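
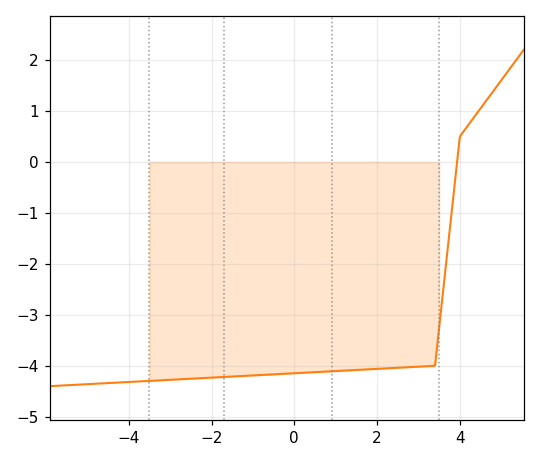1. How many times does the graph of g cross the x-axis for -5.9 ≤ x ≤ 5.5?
1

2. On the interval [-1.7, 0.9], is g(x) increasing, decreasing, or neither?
increasing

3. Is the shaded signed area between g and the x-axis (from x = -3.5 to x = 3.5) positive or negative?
negative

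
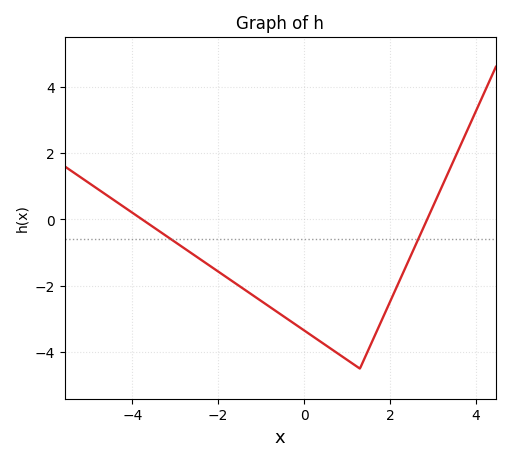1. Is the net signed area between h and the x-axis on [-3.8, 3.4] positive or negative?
negative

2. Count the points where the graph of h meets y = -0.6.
2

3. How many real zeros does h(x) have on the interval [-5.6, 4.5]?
2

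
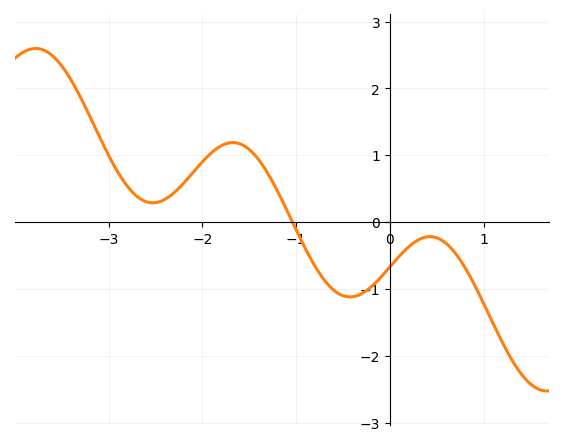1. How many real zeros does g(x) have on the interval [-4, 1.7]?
1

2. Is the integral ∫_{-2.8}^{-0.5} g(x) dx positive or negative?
positive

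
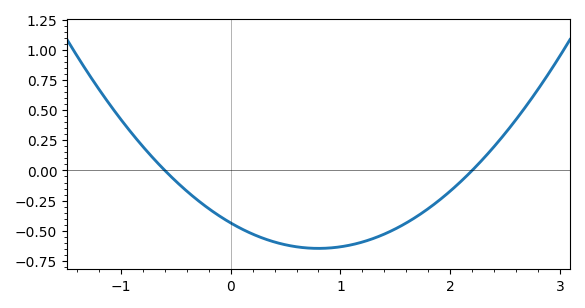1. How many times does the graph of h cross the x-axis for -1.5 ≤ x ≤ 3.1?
2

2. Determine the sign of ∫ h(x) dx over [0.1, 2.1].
negative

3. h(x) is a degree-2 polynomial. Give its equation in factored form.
y = 0.33(x + 0.6)(x - 2.2)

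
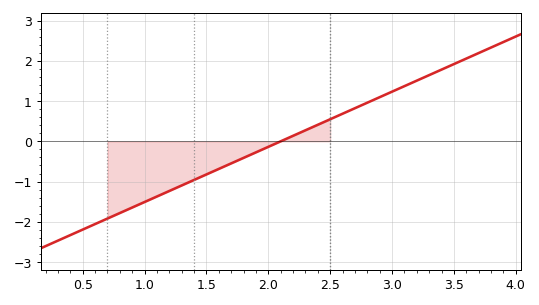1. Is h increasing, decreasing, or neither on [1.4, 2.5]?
increasing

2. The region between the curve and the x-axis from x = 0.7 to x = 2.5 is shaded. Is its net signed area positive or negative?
negative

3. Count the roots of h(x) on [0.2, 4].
1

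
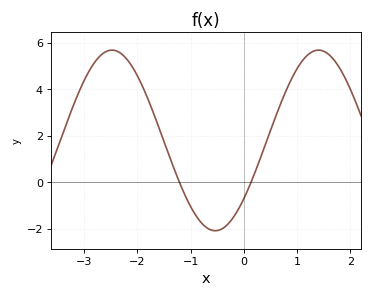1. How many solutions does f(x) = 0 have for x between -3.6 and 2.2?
2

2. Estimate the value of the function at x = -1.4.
1.13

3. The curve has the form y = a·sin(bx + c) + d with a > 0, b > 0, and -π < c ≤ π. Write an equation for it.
y = 3.88sin(1.62x - 0.7) + 1.8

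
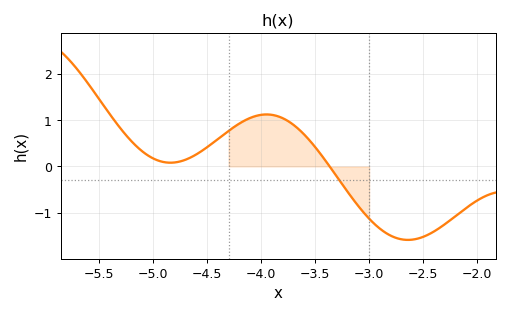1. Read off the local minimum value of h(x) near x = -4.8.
0.081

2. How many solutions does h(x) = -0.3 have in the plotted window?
1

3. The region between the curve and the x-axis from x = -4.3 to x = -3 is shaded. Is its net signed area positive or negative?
positive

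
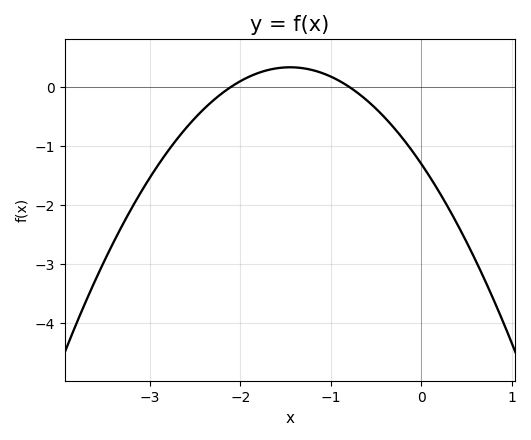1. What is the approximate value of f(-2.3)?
-0.2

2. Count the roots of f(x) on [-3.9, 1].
2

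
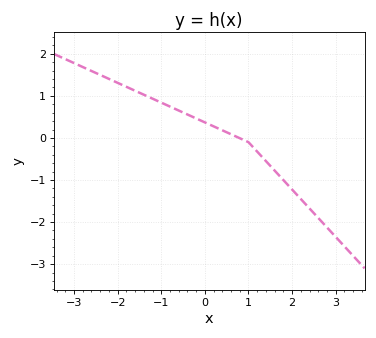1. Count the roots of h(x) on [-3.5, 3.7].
1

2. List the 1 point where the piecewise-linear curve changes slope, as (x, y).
(1, -0.1)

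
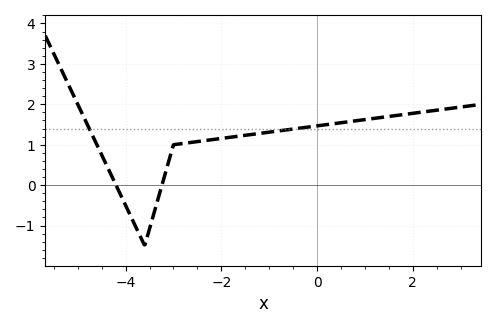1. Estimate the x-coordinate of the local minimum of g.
-3.6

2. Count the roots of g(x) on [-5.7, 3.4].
2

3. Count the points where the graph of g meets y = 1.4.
2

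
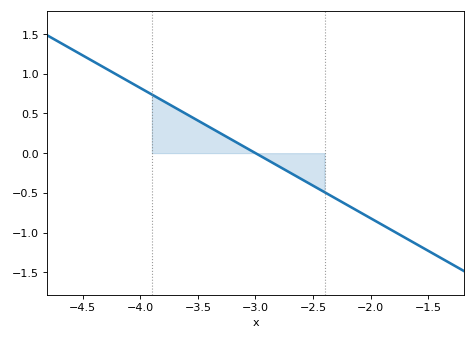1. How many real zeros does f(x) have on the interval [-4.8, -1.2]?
1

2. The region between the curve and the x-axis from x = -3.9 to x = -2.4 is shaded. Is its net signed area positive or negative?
positive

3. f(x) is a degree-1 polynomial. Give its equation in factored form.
y = -0.82(x + 3)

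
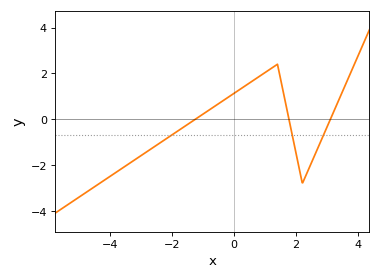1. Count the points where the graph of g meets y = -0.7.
3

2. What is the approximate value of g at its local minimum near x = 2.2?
-2.8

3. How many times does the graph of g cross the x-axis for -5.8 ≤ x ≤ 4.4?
3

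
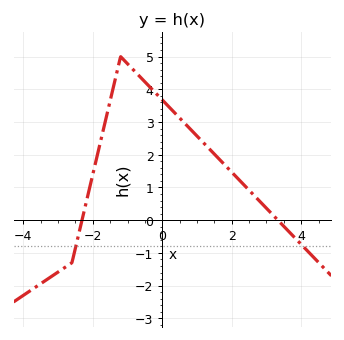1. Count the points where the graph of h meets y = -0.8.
2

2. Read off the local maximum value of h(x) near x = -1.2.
5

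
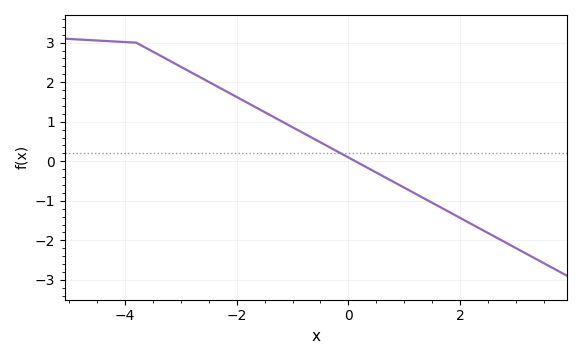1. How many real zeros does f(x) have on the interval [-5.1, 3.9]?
1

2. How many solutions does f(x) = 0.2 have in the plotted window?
1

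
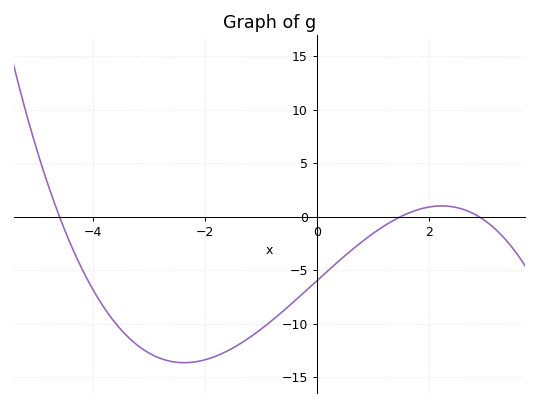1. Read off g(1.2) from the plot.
-0.887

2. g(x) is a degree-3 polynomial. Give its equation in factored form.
y = -0.3(x + 4.6)(x - 1.5)(x - 2.9)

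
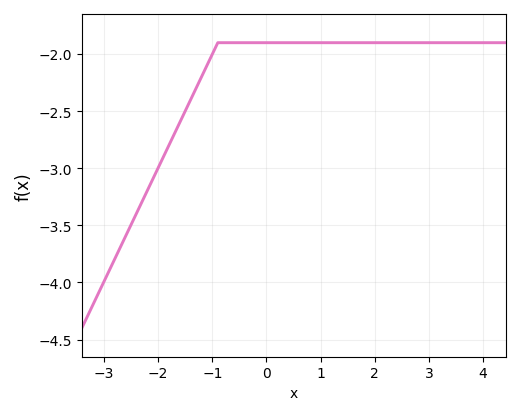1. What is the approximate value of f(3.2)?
-1.9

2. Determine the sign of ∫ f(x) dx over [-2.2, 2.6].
negative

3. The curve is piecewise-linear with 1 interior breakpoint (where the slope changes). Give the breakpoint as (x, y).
(-0.9, -1.9)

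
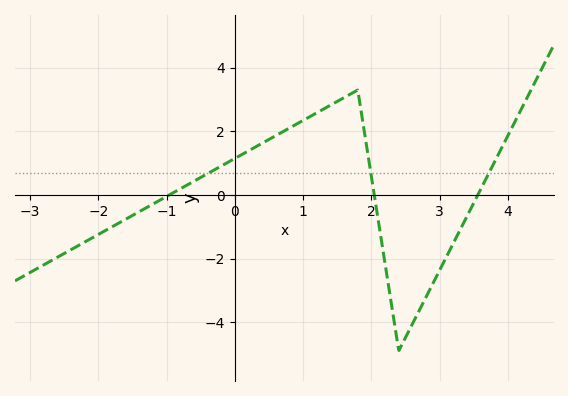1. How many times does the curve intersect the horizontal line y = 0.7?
3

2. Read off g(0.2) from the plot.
1.4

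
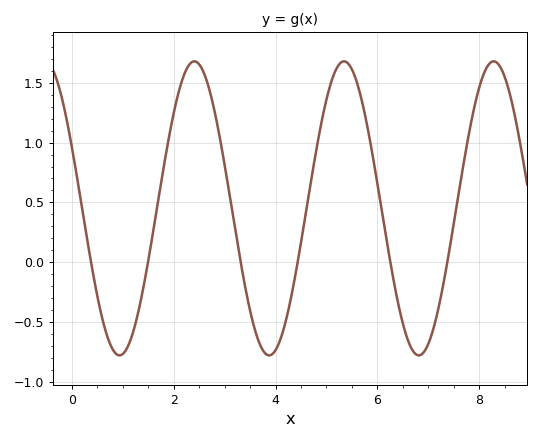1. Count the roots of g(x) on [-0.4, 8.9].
6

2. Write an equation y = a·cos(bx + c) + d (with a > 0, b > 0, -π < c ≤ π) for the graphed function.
y = 1.23cos(2.1x + 1.1) + 0.45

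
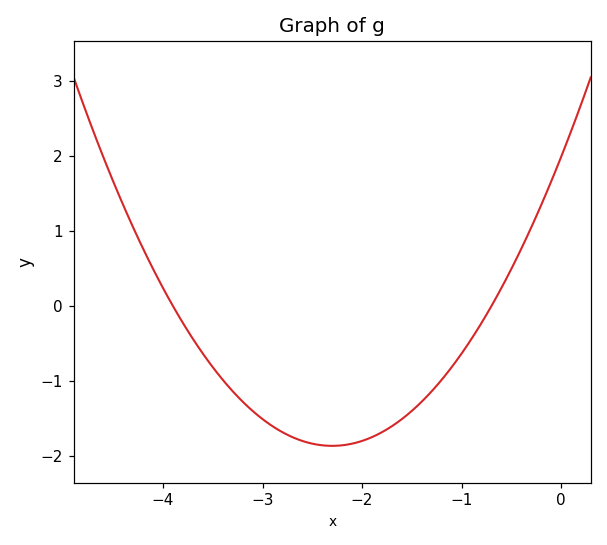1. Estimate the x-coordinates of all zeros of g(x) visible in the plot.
-3.9, -0.7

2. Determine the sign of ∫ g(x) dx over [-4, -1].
negative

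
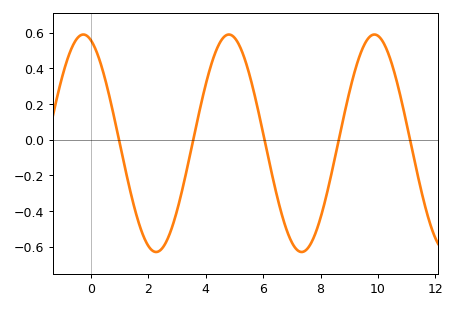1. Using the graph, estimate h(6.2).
-0.114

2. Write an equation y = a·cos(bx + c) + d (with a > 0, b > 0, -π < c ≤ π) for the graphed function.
y = 0.61cos(1.24x + 0.32) - 0.02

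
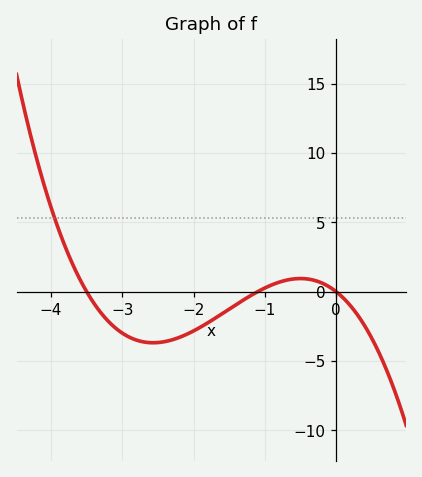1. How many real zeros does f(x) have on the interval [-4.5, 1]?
3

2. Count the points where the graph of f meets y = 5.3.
1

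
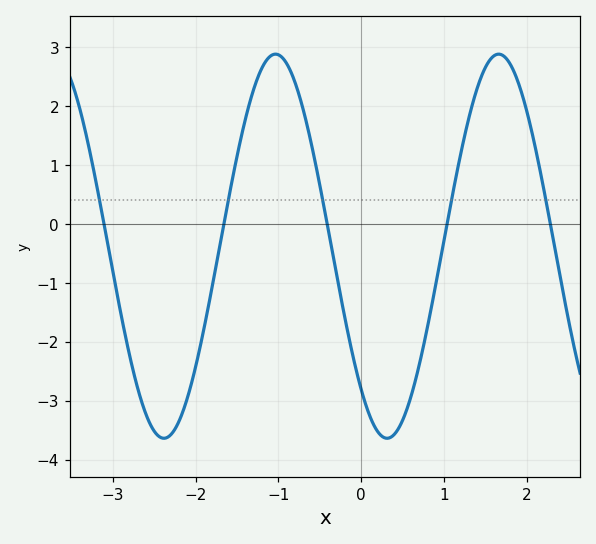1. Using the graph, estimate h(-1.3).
2.3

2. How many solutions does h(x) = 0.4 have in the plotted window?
5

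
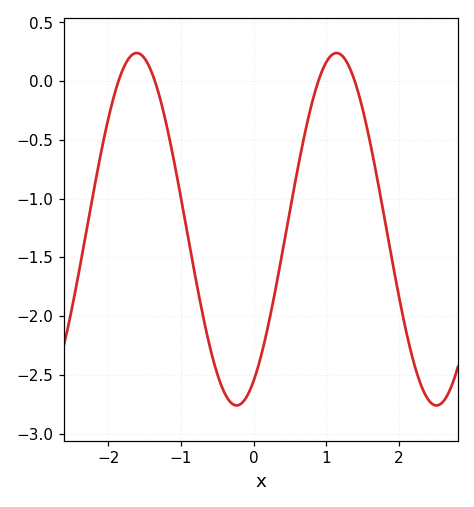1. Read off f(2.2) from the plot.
-2.35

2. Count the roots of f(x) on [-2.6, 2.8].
4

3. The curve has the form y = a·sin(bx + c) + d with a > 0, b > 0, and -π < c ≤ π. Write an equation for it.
y = 1.5sin(2.3x - 1) - 1.26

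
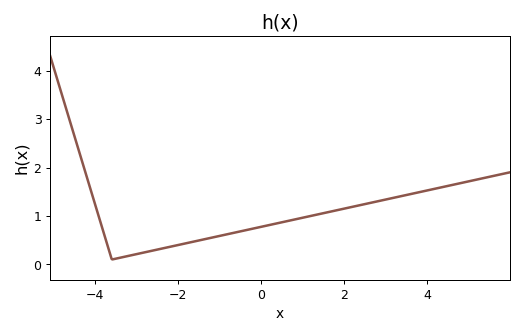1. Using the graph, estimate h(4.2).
1.6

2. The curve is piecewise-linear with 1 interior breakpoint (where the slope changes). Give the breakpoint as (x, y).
(-3.6, 0.1)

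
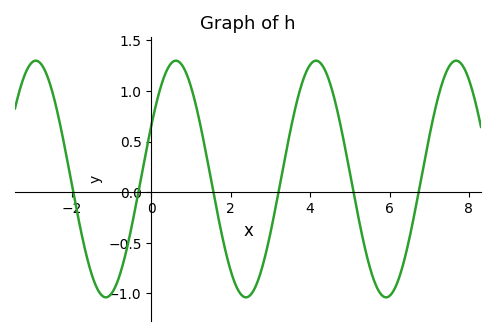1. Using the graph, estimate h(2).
-0.8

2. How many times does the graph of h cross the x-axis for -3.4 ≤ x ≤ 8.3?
6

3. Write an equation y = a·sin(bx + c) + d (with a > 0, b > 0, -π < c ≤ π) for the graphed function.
y = 1.17sin(1.8x + 0.47) + 0.13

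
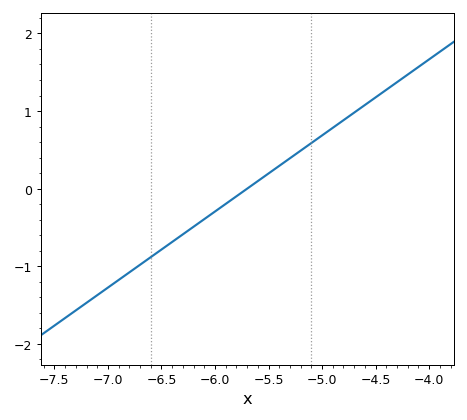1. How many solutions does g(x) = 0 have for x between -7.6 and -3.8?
1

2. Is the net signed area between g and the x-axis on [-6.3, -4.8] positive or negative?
positive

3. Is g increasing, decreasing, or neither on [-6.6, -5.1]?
increasing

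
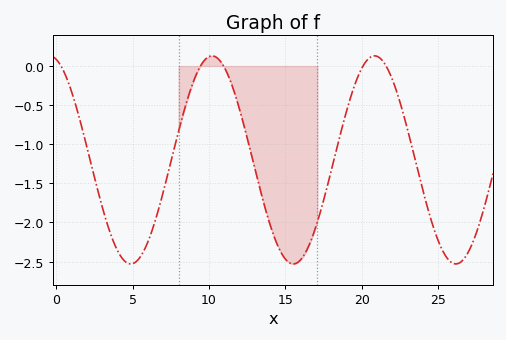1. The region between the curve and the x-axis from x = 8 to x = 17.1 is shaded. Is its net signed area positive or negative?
negative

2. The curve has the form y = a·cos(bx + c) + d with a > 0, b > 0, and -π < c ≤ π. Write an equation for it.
y = 1.33cos(0.59x + 0.27) - 1.2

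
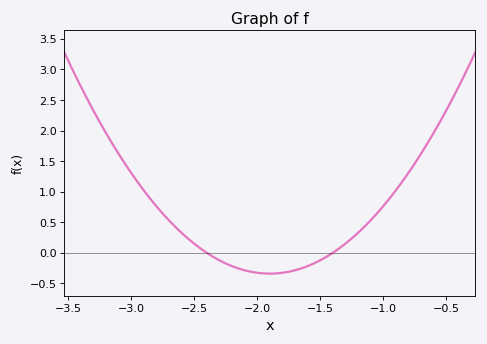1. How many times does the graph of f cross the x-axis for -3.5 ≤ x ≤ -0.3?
2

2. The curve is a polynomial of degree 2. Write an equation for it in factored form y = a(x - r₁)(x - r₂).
y = 1.36(x + 2.4)(x + 1.4)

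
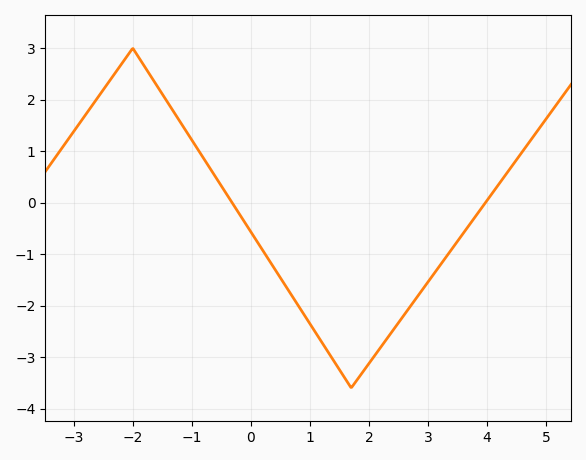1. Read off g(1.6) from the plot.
-3.4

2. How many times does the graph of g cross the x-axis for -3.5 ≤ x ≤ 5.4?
2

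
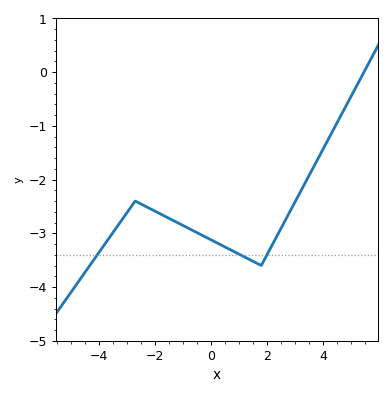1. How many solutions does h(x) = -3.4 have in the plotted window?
3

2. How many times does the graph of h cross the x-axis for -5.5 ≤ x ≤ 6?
1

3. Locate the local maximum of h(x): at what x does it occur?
-2.6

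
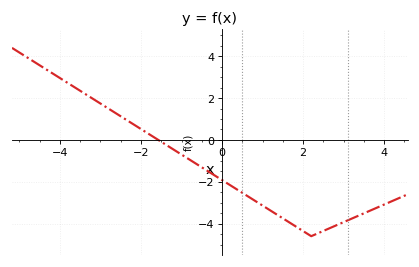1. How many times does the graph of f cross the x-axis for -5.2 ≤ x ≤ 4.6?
1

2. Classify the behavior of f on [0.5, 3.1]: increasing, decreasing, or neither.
neither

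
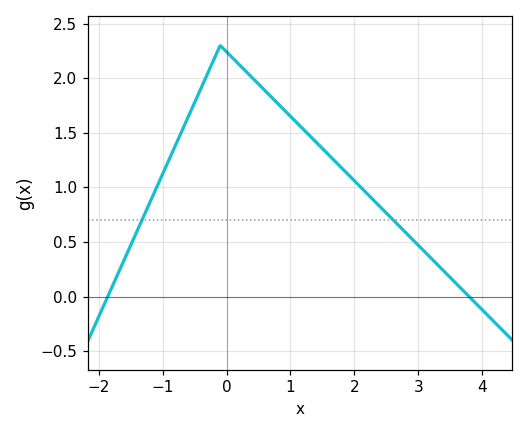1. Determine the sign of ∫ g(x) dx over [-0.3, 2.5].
positive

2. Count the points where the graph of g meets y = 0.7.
2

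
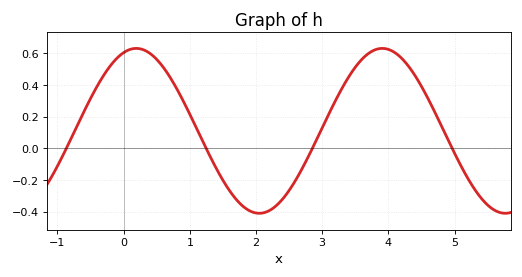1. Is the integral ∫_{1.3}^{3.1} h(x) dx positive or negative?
negative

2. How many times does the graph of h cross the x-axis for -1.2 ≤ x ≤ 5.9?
4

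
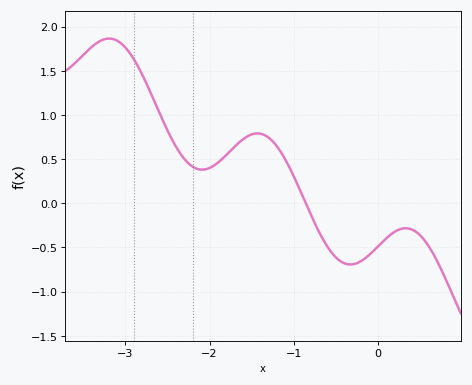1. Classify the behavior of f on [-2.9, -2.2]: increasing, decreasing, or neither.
decreasing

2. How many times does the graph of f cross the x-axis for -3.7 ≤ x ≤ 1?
1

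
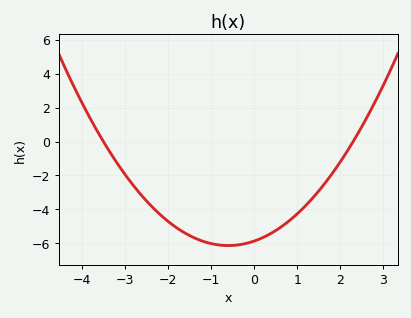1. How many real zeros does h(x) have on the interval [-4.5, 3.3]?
2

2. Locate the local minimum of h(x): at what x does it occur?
-0.6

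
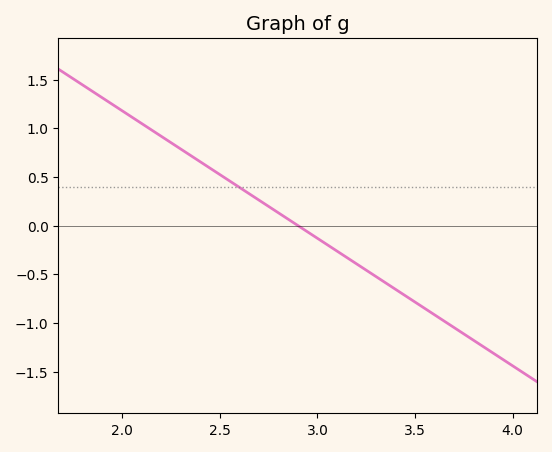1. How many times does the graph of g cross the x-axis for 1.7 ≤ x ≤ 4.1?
1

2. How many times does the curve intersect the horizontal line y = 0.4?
1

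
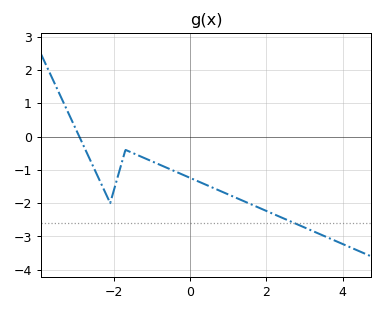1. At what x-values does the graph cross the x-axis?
-3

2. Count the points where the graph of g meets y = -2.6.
1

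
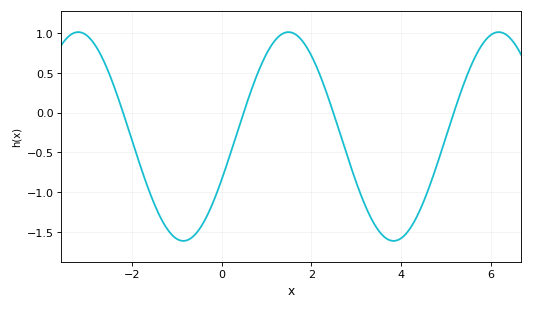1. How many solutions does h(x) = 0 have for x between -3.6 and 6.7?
4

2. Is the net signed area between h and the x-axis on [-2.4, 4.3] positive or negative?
negative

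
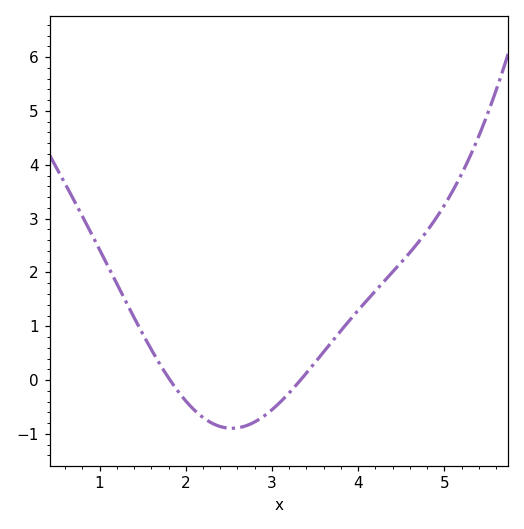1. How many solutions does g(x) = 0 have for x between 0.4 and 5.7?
2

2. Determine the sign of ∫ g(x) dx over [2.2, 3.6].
negative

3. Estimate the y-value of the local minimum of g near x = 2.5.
-0.894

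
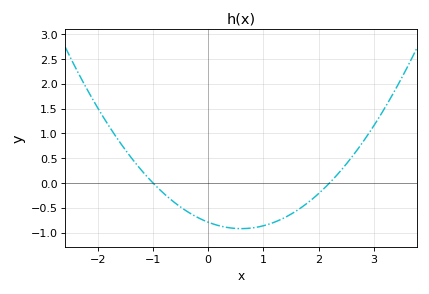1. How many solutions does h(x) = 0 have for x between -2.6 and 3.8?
2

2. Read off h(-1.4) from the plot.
0.518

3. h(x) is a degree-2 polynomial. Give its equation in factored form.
y = 0.36(x + 1)(x - 2.2)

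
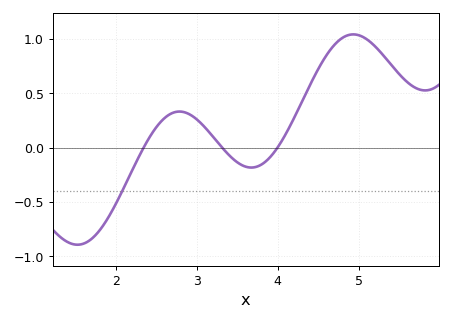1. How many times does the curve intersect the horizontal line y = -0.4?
1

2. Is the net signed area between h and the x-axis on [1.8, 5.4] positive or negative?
positive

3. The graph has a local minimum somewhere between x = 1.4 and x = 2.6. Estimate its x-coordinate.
1.5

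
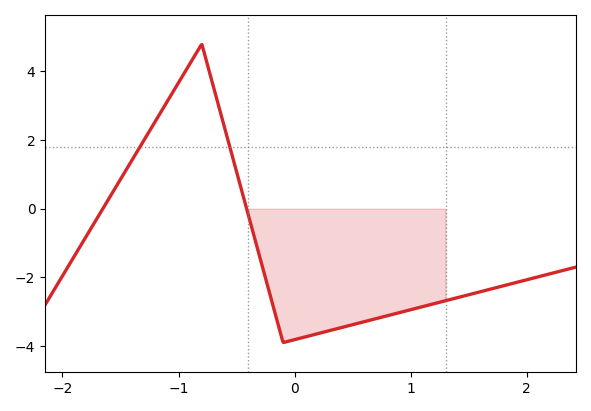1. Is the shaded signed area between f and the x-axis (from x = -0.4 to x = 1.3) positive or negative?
negative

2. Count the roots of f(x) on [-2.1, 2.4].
2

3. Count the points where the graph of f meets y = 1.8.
2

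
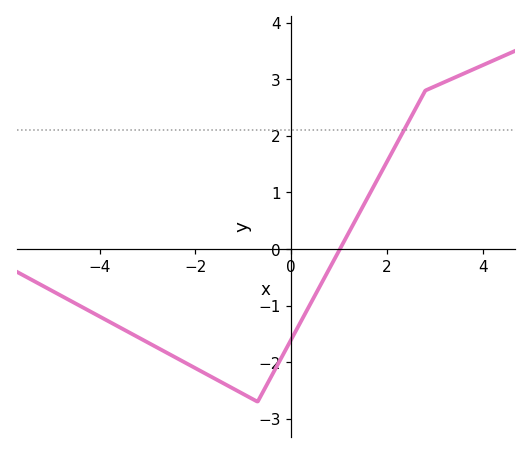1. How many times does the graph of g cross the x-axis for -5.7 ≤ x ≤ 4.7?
1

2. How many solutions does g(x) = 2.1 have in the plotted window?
1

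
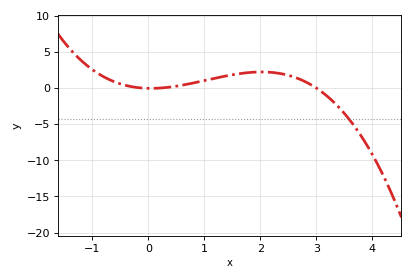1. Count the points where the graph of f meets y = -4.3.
1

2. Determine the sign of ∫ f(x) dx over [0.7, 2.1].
positive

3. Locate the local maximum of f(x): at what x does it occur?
2.02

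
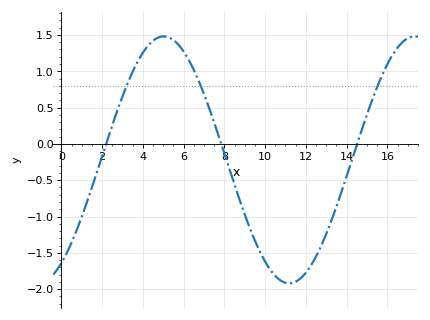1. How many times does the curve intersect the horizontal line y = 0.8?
3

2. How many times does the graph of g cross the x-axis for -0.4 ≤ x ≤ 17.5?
3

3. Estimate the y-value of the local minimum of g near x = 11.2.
-1.9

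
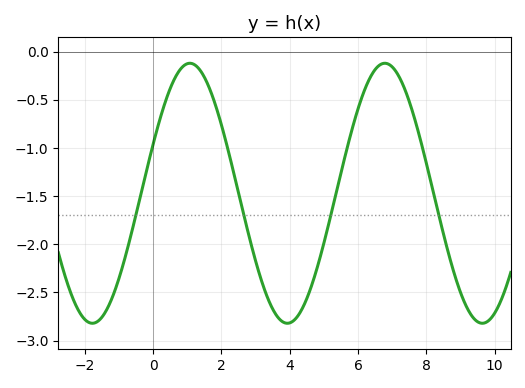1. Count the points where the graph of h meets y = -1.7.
4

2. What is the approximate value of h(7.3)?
-0.33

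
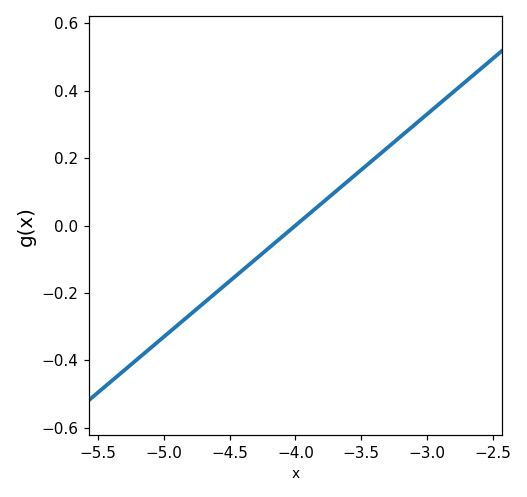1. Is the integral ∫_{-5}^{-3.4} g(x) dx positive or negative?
negative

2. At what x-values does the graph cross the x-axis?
-4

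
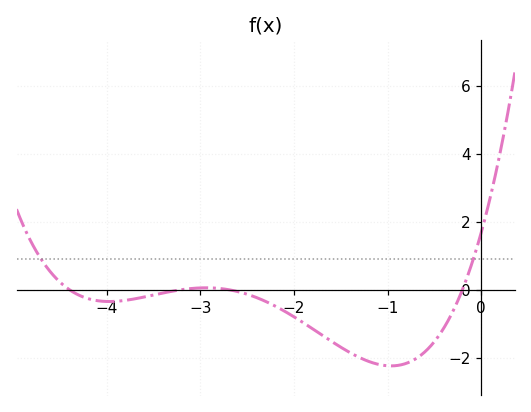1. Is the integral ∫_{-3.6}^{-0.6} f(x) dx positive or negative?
negative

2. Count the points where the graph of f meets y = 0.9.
2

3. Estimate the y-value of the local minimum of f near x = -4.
-0.349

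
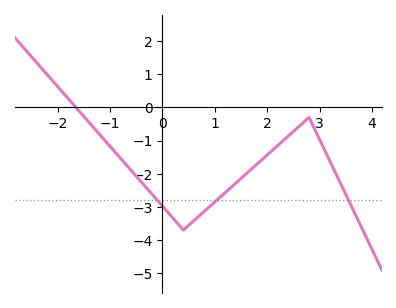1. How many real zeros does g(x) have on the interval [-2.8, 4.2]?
1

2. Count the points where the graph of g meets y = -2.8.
3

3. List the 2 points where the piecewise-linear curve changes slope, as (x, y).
(0.4, -3.7); (2.8, -0.3)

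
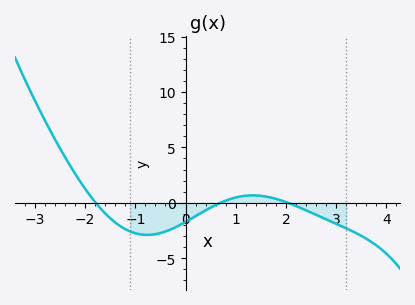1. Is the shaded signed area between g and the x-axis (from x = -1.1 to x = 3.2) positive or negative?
negative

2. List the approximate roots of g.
-1.79, 0.696, 2.04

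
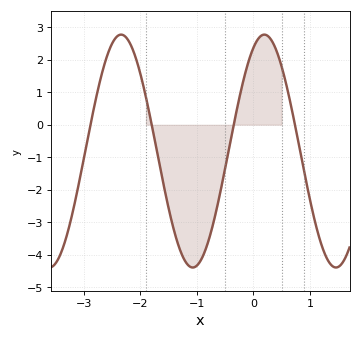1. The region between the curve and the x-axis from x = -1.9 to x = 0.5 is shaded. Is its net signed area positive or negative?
negative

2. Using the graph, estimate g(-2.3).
2.75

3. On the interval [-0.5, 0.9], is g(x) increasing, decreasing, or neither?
neither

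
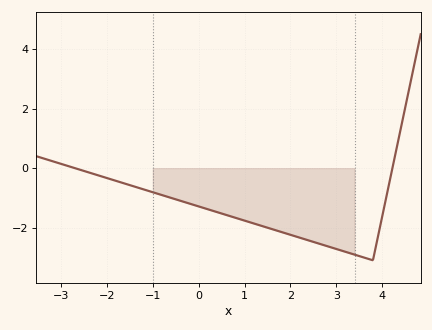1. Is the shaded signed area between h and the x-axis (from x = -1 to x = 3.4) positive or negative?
negative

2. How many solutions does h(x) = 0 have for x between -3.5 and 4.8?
2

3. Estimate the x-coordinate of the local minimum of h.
3.8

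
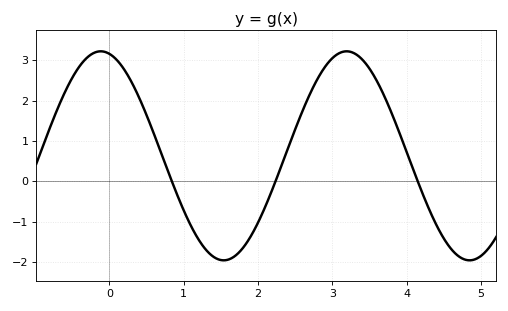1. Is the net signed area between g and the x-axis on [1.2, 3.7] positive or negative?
positive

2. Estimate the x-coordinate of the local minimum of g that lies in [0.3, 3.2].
1.54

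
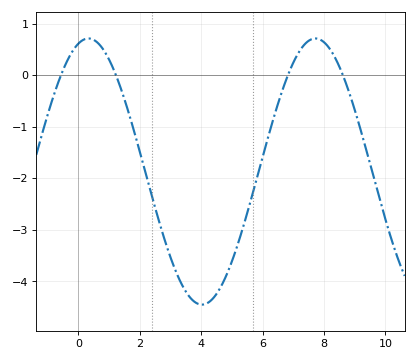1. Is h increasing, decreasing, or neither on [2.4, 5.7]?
neither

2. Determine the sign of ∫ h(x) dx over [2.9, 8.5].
negative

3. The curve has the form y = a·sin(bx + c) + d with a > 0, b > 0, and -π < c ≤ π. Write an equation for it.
y = 2.58sin(0.85x + 1.3) - 1.87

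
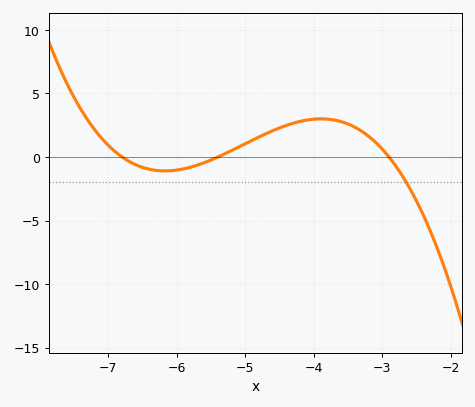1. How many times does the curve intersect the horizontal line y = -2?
1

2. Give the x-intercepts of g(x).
-6.8, -5.4, -2.9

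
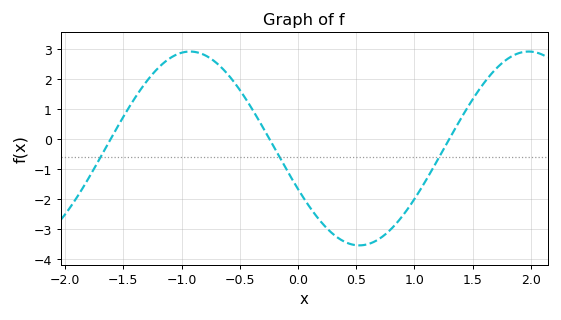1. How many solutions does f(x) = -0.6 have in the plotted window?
3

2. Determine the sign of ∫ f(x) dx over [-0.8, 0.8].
negative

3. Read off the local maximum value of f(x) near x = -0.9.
2.9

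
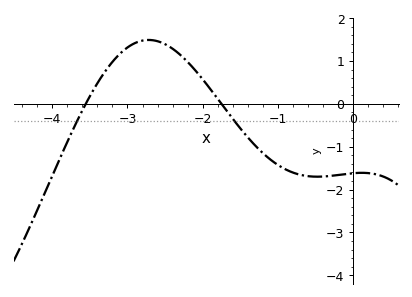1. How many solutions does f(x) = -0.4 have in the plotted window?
2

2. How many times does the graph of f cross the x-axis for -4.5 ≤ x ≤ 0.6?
2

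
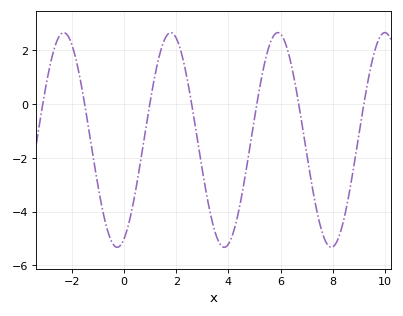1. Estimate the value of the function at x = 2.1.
2.2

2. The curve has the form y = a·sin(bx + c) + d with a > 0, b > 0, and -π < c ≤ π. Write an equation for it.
y = 3.99sin(1.5x - 1.2) - 1.34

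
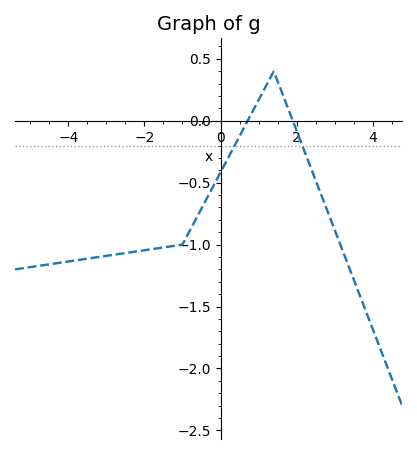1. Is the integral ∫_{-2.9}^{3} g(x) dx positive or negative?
negative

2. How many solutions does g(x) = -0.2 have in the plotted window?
2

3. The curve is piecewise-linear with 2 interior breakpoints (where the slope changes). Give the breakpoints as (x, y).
(-1, -1); (1.4, 0.4)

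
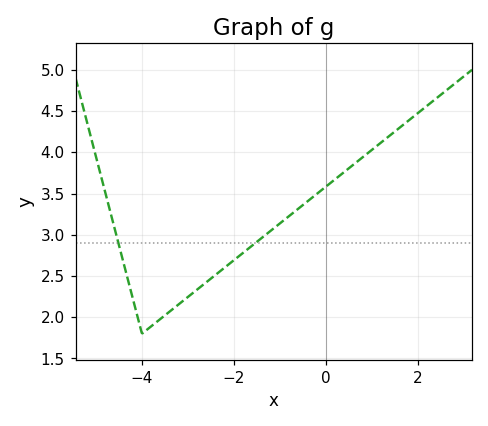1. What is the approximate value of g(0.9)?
3.98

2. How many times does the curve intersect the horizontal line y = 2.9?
2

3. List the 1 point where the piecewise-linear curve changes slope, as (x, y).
(-4, 1.8)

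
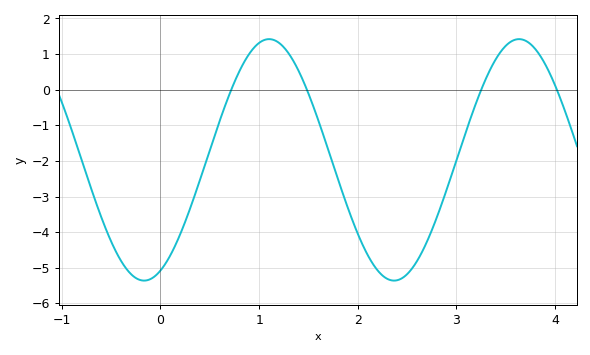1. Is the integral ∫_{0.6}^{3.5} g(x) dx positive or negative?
negative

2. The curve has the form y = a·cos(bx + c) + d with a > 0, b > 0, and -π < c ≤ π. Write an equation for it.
y = 3.39cos(2.5x - 2.7) - 1.97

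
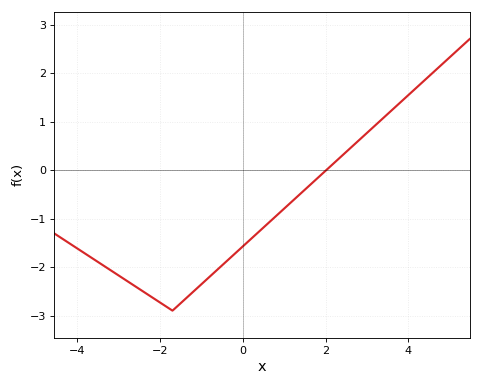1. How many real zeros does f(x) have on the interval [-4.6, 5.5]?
1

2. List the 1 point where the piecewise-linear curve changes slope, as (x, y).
(-1.7, -2.9)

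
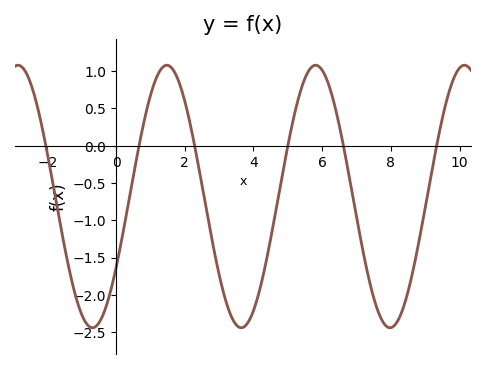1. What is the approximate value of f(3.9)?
-2.3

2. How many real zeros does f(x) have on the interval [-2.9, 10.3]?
6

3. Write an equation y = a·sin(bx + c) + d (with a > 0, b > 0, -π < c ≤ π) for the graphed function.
y = 1.76sin(1.4x - 0.57) - 0.68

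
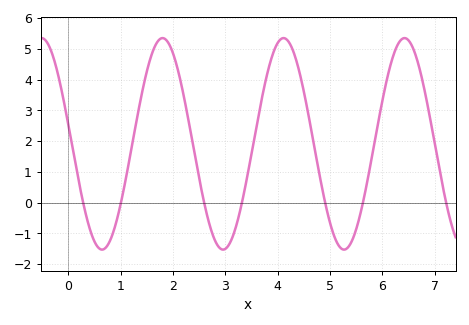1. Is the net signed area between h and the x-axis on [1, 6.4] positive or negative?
positive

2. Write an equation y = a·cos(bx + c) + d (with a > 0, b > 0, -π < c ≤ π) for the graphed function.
y = 3.44cos(2.72x + 1.38) + 1.91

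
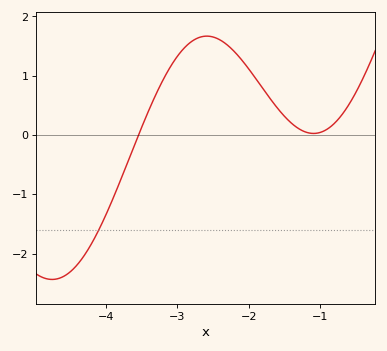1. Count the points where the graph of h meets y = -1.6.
1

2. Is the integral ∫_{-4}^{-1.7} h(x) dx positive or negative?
positive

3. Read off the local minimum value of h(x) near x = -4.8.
-2.4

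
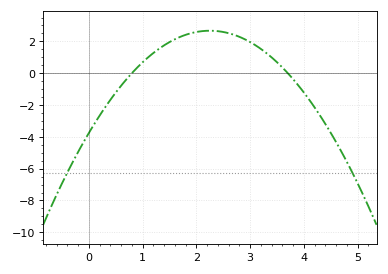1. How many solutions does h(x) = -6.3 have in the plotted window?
2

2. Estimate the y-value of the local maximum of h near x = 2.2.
2.6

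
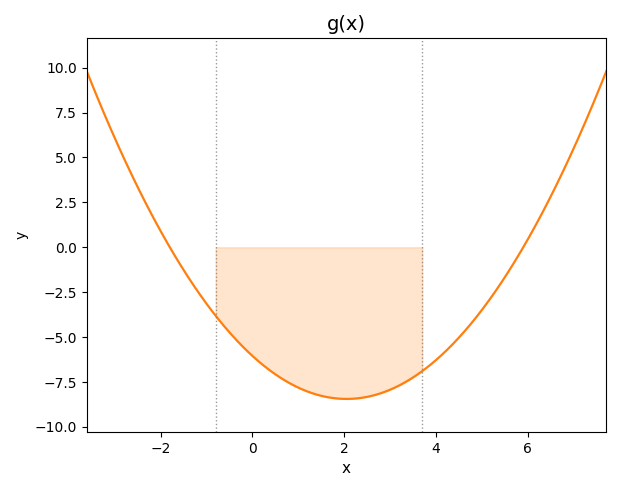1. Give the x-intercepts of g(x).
-1.8, 5.9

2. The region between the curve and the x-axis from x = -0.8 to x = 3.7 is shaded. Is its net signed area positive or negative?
negative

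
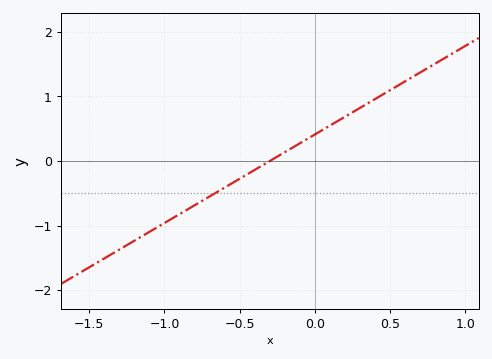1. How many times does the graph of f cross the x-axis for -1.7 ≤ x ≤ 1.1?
1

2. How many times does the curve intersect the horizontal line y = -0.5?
1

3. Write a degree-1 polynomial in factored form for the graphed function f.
y = 1.37(x + 0.3)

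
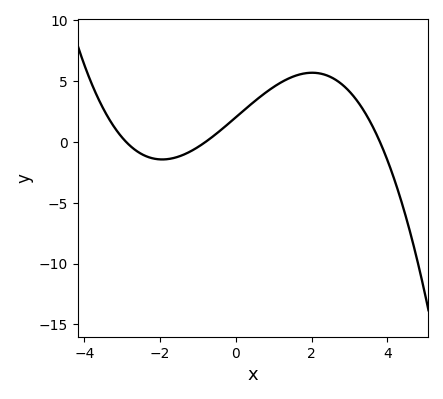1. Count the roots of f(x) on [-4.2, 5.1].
3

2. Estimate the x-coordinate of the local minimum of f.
-2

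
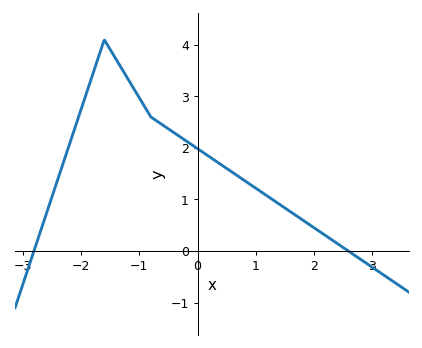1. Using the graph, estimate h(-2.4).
1.4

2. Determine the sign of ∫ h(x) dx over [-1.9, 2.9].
positive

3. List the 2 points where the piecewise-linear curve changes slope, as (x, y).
(-1.6, 4.1); (-0.8, 2.6)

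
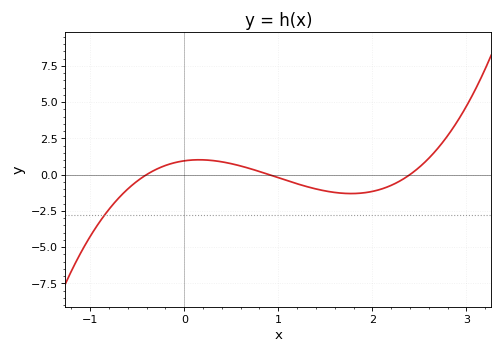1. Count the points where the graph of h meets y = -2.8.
1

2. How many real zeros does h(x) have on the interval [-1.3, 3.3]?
3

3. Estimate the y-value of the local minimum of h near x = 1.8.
-1.31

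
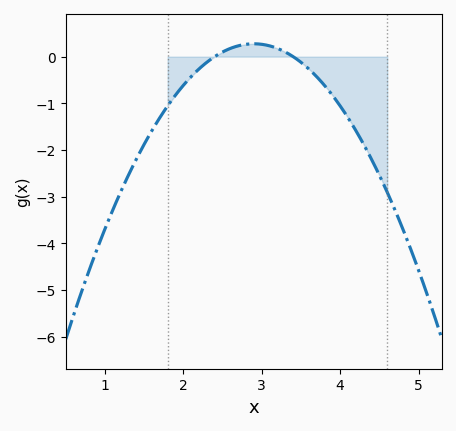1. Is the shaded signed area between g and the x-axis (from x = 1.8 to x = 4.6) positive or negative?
negative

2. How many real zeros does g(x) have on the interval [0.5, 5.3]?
2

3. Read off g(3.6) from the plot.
-0.3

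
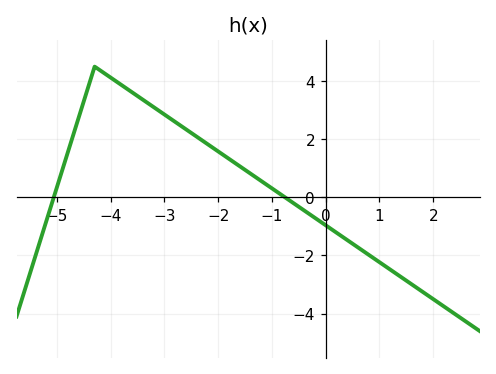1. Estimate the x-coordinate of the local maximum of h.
-4.3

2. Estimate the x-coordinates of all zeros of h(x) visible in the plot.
-5.06, -0.757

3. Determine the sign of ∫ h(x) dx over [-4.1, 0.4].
positive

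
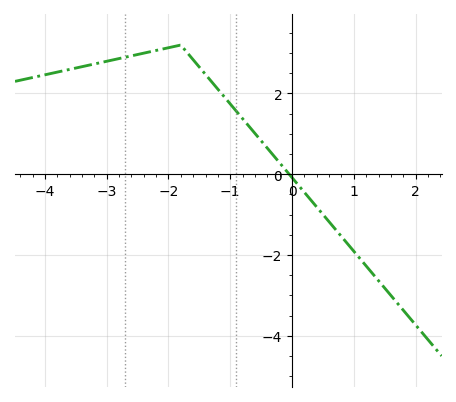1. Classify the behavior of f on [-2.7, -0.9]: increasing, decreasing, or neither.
neither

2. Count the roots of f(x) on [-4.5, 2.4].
1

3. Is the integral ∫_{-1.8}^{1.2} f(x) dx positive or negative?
positive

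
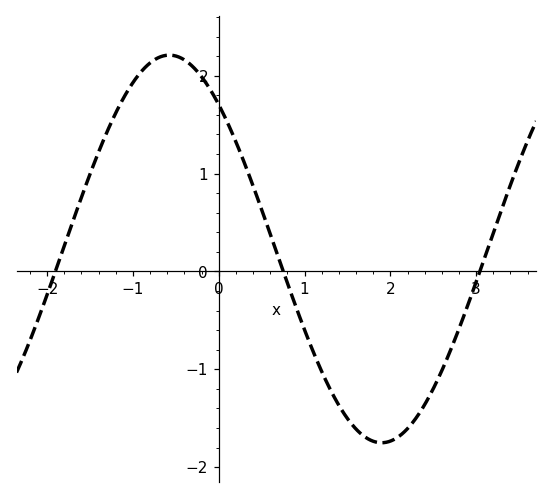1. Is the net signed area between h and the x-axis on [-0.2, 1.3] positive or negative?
positive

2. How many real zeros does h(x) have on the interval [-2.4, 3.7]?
3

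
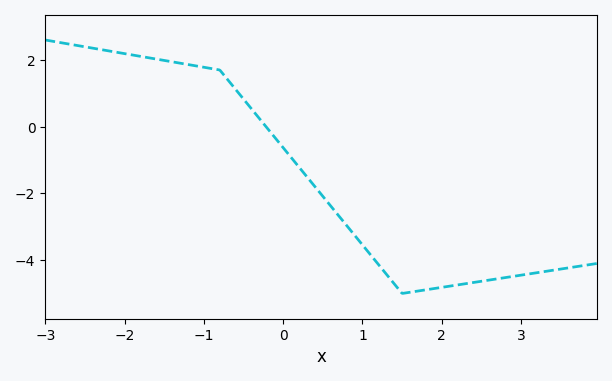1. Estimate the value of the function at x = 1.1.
-3.8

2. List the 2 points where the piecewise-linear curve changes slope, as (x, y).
(-0.8, 1.7); (1.5, -5)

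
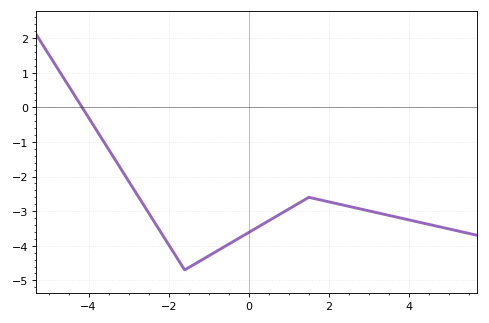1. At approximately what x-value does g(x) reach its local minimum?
-1.6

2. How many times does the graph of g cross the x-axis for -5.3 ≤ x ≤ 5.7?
1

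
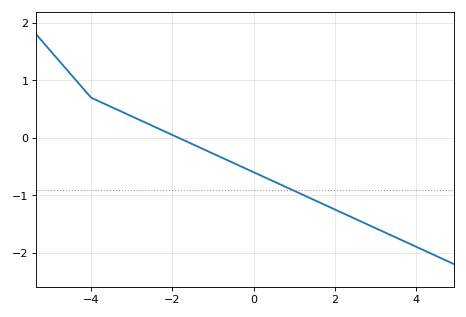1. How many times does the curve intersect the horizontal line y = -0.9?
1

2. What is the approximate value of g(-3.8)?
0.635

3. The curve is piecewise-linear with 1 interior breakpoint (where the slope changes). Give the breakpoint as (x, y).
(-4, 0.7)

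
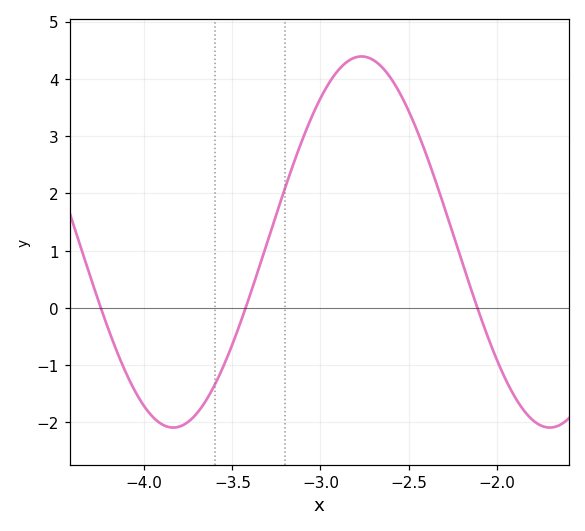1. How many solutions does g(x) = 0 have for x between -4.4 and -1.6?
3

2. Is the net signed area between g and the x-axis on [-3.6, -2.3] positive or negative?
positive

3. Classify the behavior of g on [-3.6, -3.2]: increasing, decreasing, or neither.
increasing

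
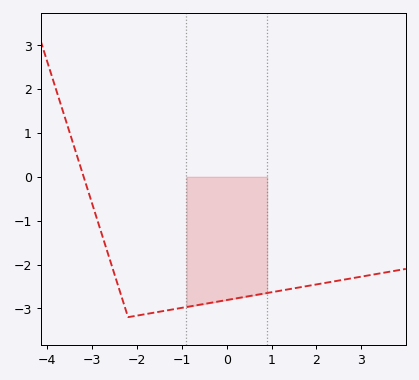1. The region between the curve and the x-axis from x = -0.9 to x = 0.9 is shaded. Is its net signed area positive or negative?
negative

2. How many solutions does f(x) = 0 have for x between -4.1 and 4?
1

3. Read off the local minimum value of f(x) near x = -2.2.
-3.2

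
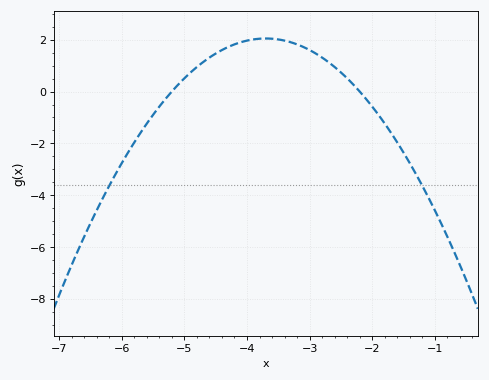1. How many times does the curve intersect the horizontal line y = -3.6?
2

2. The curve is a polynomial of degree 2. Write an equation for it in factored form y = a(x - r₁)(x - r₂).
y = -0.91(x + 5.2)(x + 2.2)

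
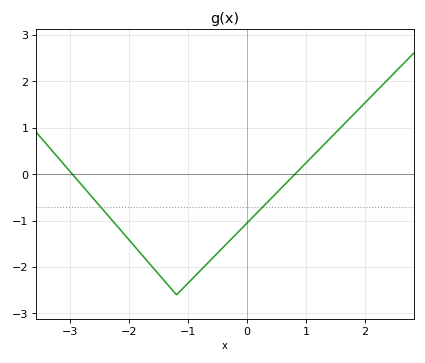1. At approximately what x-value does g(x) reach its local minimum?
-1.2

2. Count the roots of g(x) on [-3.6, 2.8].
2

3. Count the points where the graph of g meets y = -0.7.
2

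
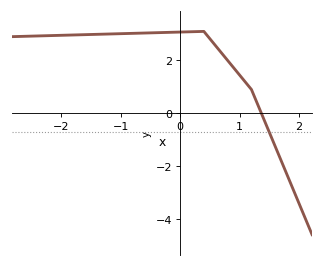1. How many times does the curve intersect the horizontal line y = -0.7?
1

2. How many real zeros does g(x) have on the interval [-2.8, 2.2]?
1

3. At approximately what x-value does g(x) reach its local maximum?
0.4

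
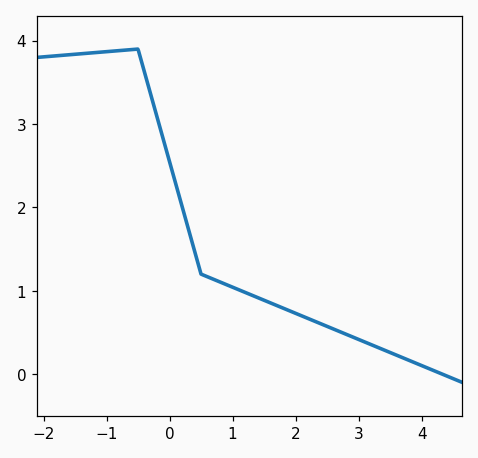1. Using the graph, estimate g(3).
0.416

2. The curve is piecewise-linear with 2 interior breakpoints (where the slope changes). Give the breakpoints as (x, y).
(-0.5, 3.9); (0.5, 1.2)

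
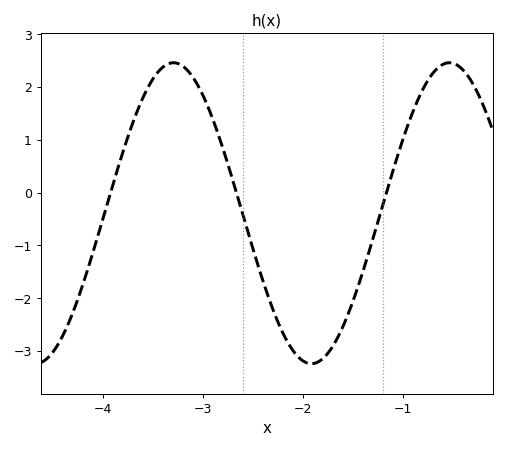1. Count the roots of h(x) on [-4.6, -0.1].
3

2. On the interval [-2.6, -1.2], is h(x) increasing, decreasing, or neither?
neither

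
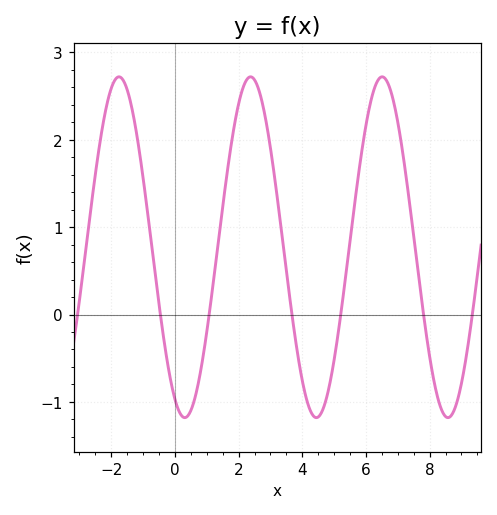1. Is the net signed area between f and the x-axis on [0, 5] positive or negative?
positive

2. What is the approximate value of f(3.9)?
-0.6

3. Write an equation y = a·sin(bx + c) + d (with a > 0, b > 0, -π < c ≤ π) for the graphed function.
y = 1.95sin(1.5x - 2) + 0.77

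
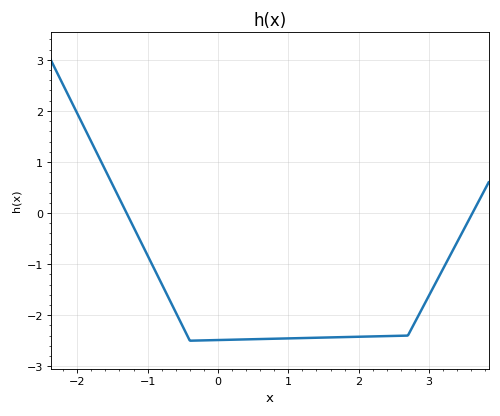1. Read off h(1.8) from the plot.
-2.43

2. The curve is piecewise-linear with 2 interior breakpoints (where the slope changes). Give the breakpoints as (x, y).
(-0.4, -2.5); (2.7, -2.4)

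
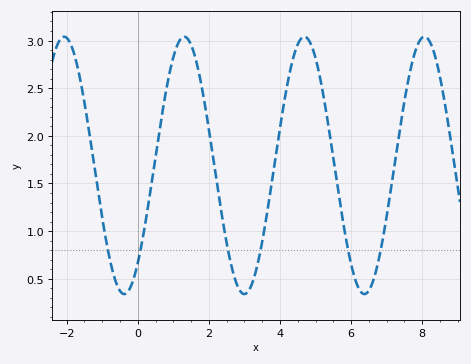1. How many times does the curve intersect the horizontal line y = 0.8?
6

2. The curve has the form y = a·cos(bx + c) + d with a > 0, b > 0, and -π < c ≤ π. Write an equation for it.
y = 1.35cos(1.86x - 2.43) + 1.69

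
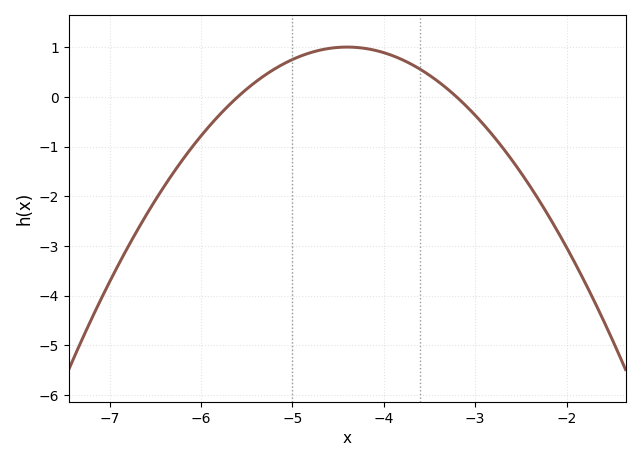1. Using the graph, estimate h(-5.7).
-0.2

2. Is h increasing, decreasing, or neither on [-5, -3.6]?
neither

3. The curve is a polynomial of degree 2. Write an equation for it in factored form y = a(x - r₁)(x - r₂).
y = -0.7(x + 5.6)(x + 3.2)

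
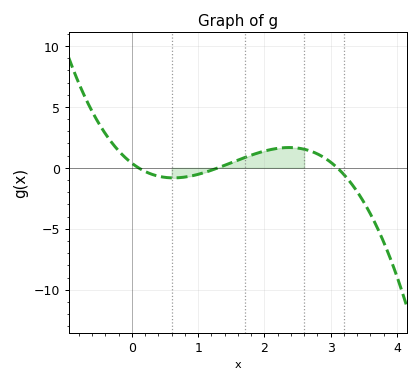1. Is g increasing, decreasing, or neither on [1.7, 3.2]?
neither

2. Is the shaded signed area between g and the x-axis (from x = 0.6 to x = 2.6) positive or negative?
positive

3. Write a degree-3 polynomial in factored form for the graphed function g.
y = -0.94(x - 0.1)(x - 1.3)(x - 3.1)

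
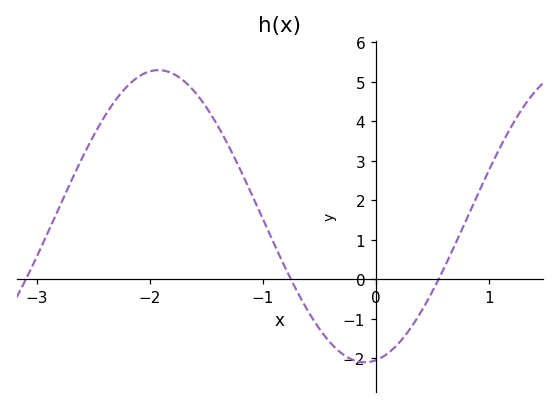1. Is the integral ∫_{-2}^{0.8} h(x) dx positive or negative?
positive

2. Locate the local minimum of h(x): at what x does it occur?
-0.099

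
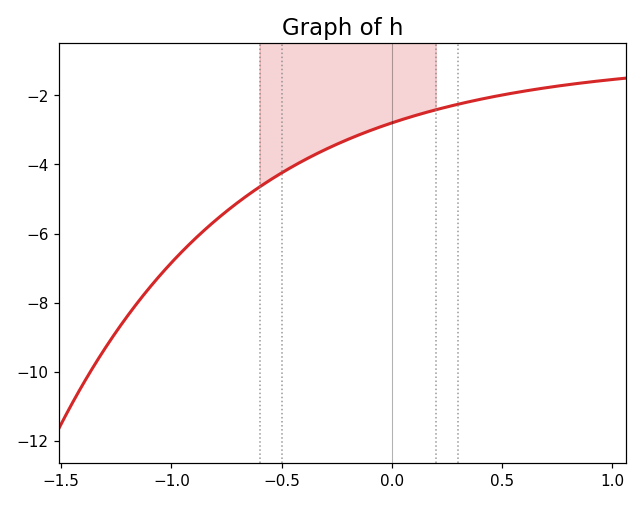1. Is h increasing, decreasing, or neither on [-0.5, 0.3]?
increasing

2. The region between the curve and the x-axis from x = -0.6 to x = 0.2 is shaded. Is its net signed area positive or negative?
negative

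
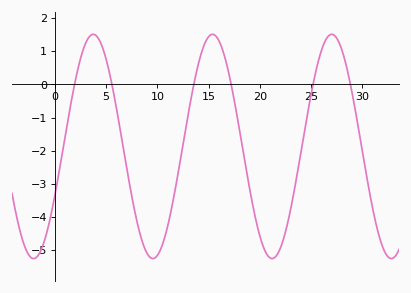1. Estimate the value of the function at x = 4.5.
1.2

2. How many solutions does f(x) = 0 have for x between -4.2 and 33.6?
6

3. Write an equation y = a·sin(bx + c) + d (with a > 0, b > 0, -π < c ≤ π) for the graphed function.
y = 3.38sin(0.54x - 0.45) - 1.87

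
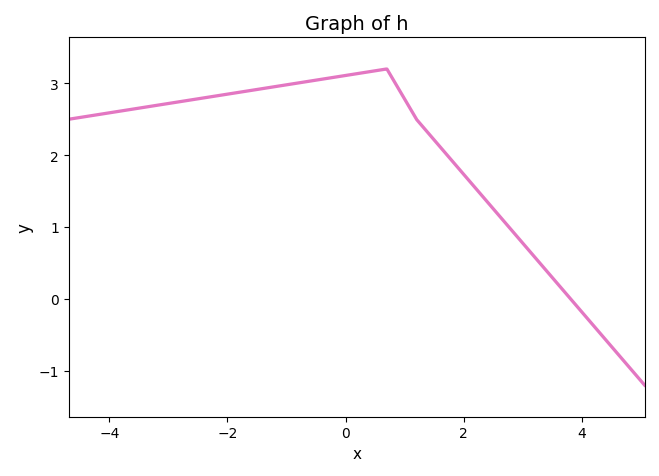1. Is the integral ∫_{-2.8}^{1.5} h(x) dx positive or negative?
positive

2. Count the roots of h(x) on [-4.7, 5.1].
1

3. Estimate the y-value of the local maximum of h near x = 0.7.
3.2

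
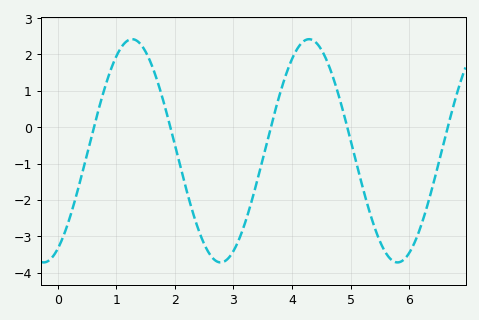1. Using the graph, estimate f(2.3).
-2.31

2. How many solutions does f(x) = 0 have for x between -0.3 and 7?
5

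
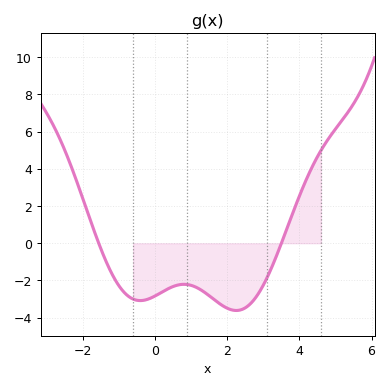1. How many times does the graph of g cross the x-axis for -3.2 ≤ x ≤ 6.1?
2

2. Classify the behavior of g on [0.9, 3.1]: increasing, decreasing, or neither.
neither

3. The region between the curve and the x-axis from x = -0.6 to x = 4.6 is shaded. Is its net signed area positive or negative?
negative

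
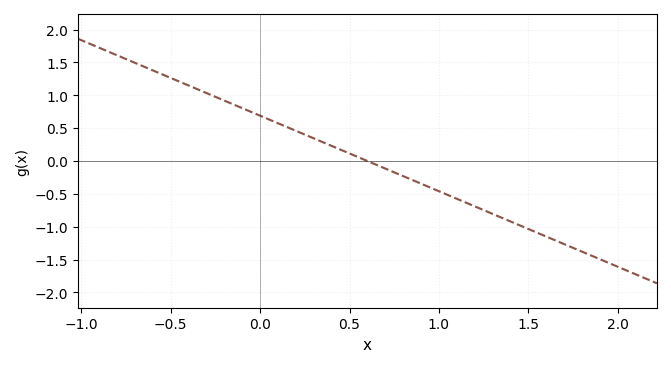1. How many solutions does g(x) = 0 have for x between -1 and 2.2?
1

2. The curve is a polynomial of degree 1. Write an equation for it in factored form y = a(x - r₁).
y = -1.15(x - 0.6)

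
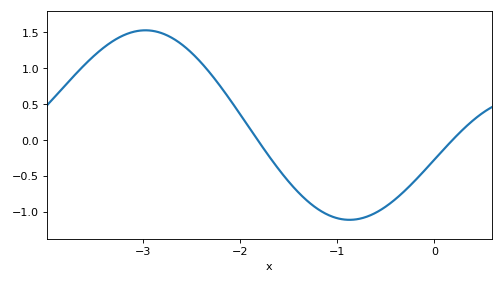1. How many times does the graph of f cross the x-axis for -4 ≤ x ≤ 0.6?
2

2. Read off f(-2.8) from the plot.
1.5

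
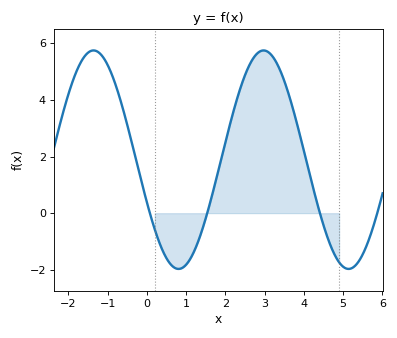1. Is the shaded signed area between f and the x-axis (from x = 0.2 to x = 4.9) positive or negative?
positive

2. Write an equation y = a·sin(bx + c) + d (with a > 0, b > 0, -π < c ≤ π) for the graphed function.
y = 3.86sin(1.4x - 2.7) + 1.89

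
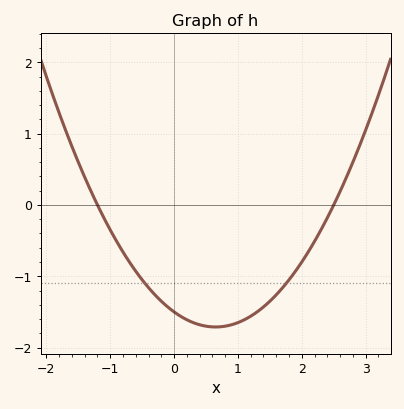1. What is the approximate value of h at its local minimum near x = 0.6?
-1.7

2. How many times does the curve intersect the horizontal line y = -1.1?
2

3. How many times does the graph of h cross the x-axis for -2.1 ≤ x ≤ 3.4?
2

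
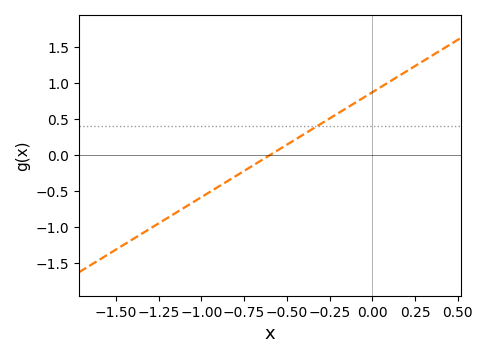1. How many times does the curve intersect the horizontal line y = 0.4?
1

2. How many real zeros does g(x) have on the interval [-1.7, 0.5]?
1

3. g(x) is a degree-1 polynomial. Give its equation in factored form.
y = 1.46(x + 0.6)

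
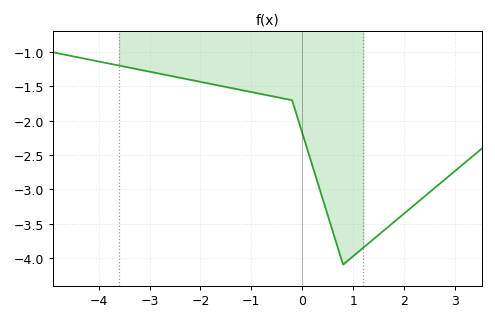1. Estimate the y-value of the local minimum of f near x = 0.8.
-4.1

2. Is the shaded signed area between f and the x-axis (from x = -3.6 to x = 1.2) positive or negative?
negative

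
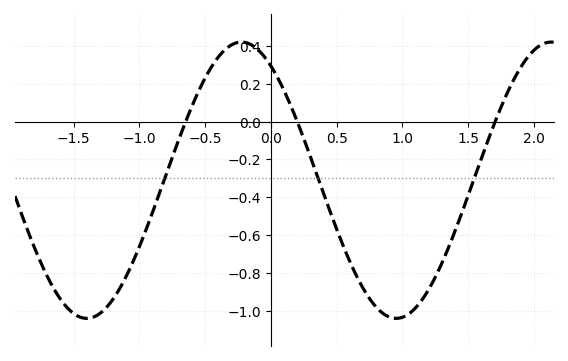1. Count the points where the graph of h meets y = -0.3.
3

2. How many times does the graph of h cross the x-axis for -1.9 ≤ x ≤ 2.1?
3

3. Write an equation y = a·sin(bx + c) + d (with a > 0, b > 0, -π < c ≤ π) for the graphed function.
y = 0.73sin(2.7x + 2.2) - 0.31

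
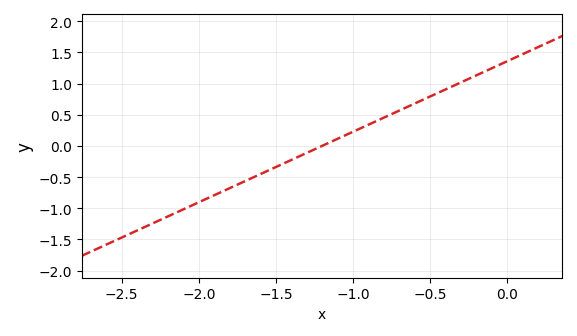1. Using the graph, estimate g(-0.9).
0.35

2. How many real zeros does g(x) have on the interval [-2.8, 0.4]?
1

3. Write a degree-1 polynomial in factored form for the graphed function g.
y = 1.13(x + 1.2)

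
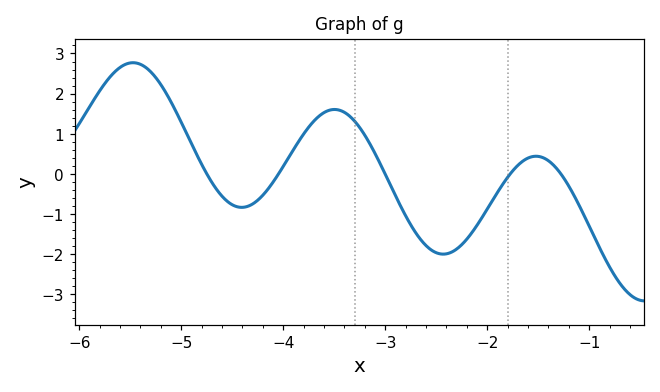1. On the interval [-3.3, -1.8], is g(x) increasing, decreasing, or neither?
neither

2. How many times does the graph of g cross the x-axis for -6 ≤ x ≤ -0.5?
5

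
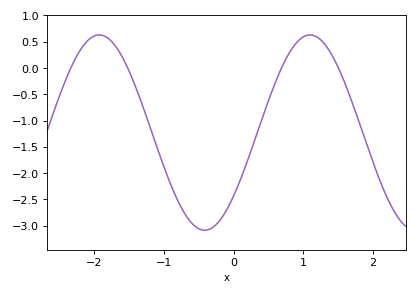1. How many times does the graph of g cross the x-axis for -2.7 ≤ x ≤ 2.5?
4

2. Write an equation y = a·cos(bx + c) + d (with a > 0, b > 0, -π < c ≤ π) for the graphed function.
y = 1.86cos(2.08x - 2.28) - 1.23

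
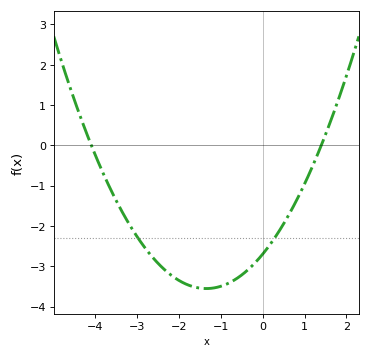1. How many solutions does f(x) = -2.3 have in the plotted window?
2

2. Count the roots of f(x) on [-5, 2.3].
2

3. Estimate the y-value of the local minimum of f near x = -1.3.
-3.55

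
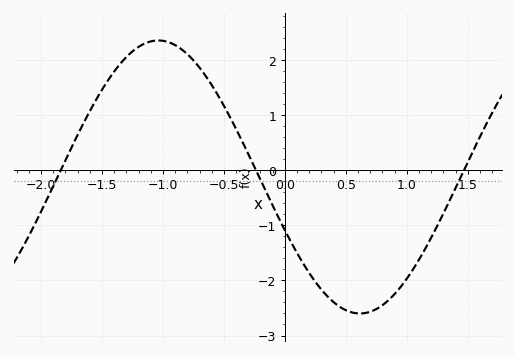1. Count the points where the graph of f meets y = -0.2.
3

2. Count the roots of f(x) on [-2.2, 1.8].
3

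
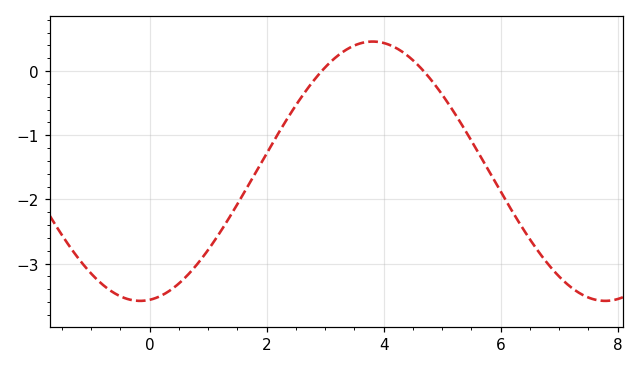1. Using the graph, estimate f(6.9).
-3.1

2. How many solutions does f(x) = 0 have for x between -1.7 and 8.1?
2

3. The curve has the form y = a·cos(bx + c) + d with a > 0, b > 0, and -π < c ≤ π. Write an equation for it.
y = 2.02cos(0.79x - 3.01) - 1.56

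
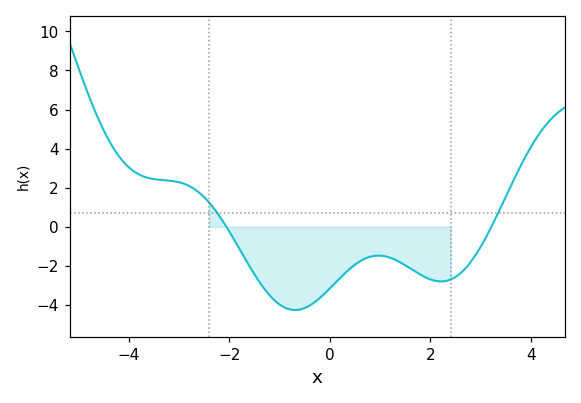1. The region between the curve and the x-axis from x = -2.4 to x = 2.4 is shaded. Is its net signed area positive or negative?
negative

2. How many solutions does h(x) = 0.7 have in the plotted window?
2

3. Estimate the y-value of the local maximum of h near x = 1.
-1.48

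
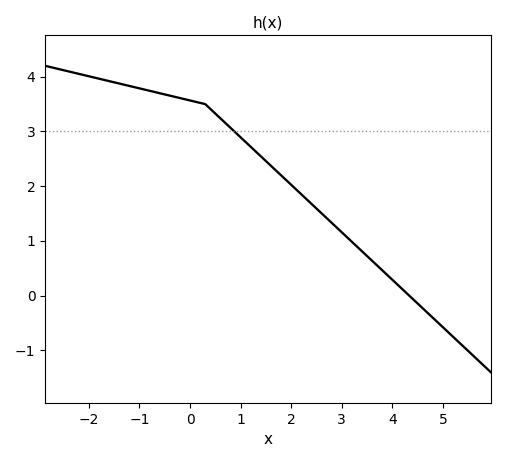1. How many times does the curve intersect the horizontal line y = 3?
1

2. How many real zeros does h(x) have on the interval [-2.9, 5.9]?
1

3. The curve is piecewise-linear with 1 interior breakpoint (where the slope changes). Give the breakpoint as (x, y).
(0.3, 3.5)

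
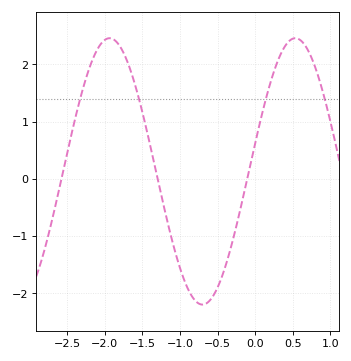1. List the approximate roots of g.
-2.58, -1.3, -0.104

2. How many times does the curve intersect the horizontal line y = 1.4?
4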